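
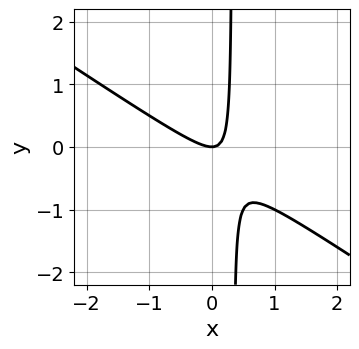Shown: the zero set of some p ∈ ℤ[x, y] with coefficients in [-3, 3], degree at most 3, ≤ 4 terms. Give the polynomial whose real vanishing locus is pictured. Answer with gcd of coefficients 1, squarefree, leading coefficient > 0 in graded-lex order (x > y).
(a) Degree: no degree-1 curve has this shape, so deg p = 2.
(b) From the visible intercepts: it crosses the y-axis at the gridline y = 0; it crosses the x-axis at the gridline x = 0.
(c) Together with the visible shape, these determine p as stated.

2*x^2 + 3*x*y - y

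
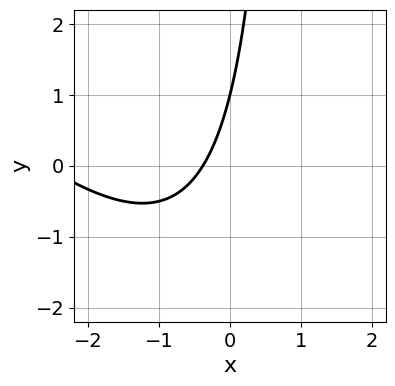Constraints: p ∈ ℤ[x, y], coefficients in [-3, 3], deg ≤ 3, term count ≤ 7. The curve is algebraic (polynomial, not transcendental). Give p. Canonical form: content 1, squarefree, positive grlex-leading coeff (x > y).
First, deg p = 2. A generic line meets the curve in up to 2 points.
Next, reading off the gridlines: it crosses the y-axis at the gridline y = 1.
Finally, matching integer coefficients to the picture gives p.

x^2 + x*y + 3*x - y + 1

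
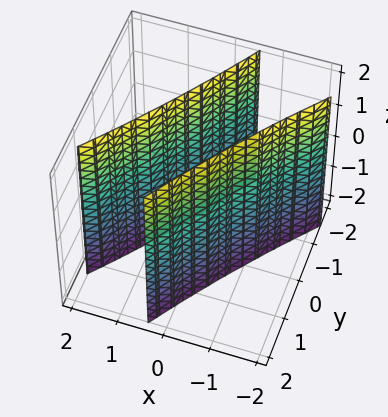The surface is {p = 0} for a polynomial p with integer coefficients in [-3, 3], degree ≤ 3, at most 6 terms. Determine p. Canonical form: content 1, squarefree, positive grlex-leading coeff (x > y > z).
2*x^2 - 3*x*y + y^2 - 2

There are 2 components. Treating them together as one polynomial.
deg p = 2. No degree-1 surface has this shape.
Checking where it meets the axes: it misses every integer gridline on the z-axis; the x-axis gridline crossings are at x ∈ {-1, 1}.
Together with the visible shape, these determine p as stated.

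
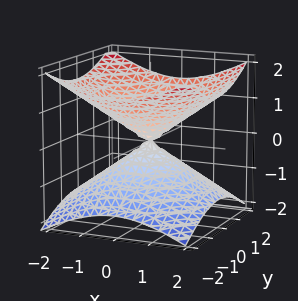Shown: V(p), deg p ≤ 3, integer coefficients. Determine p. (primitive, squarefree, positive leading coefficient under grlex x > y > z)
1. deg p = 2. Two nappes meeting at a single point; a quadric.
2. Symmetries: rotational symmetry about the z-axis ⇒ p depends on x, y only through x² + y²; it's symmetric under z → −z, forcing even powers of z.
3. Reading off the gridlines: one y-axis crossing is at y = 0; a circular section at z = 1 has radius between 1 and 2.
4. Matching integer coefficients to the picture gives p.

x^2 + y^2 - 2*z^2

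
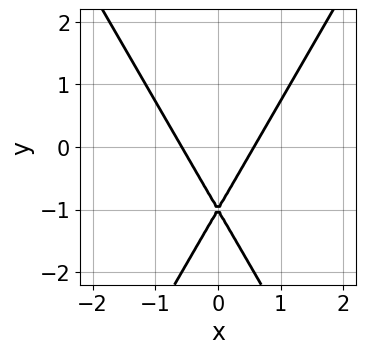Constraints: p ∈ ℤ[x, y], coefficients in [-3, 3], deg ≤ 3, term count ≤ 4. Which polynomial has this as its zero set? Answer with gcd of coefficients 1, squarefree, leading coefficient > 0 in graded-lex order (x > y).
3*x^2 - y^2 - 2*y - 1

1. Degree: the shape is more complex than any degree-1 curve, so deg p = 2.
2. Symmetries: the x ↦ −x reflection is a symmetry, so x appears only in even powers.
3. From the visible intercepts: one y-axis crossing is at y = -1.
4. Matching integer coefficients to the picture gives p.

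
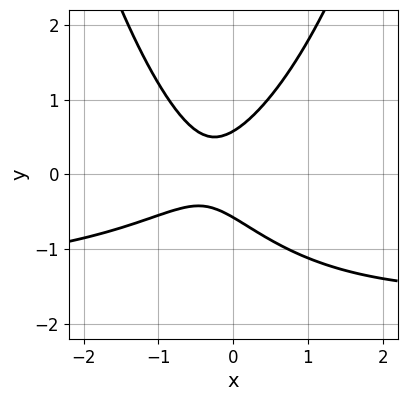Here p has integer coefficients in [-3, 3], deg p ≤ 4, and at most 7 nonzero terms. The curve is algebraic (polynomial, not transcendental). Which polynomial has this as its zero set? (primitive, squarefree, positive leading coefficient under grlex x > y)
2*x^2*y + 3*x^2 - 3*y^2 + 2*x + 1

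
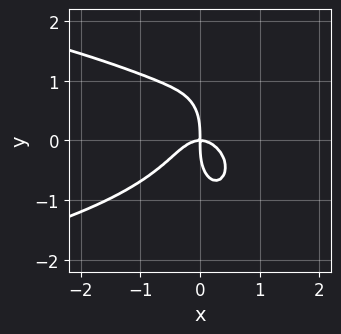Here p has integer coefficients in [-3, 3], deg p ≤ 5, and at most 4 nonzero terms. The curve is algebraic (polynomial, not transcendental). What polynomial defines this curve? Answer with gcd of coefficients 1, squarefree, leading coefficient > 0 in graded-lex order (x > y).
3*x^2*y^2 + y^4 + 3*x^3 + 2*x*y

1. The degree is 4 — a generic line meets the curve in up to 4 points.
2. Observable constraints: one x-axis crossing is at x = 0; it meets the y-axis at y = 0 (among the integer gridlines).
3. Assembling these constraints gives the stated polynomial.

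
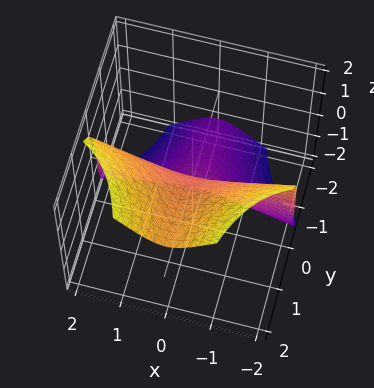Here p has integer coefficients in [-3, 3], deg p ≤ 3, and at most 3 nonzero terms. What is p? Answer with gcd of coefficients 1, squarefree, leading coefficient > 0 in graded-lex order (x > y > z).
First, degree: the shape is more complex than any degree-2 surface, so deg p = 3.
Next, observable constraints: the visible x-axis segment lies entirely on the surface; it meets the z-axis at z = 0 (among the integer gridlines); it meets the y-axis at y = 0 (among the integer gridlines).
Finally, together with the visible shape, these determine p as stated.

3*x^2*y - z^3 + y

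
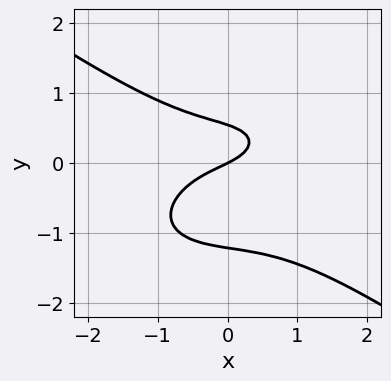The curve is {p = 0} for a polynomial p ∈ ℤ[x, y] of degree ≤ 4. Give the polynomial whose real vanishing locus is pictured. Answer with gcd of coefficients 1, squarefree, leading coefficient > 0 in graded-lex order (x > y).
First, the degree is 3 — a generic line meets the curve in up to 3 points.
Next, checking where it meets the axes: it meets the y-axis at y = 0 (among the integer gridlines); it crosses the x-axis at the gridline x = 0.
Finally, assembling these constraints gives the stated polynomial.

x^3 + 3*y^3 + 2*y^2 + x - 2*y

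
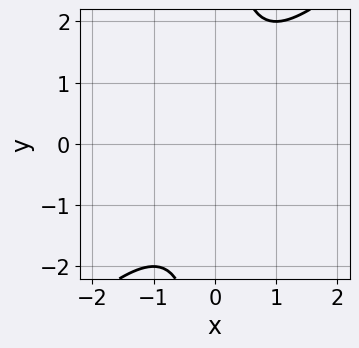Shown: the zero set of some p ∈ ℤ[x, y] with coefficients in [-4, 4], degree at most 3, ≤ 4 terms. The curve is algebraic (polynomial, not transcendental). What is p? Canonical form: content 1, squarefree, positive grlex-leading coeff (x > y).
x^2 - x*y + 1

(a) Degree: a generic line meets the curve in up to 2 points, so deg p = 2.
(b) Observable constraints: it misses every integer gridline on the x-axis; it misses every integer gridline on the y-axis.
(c) Matching integer coefficients to the picture gives p.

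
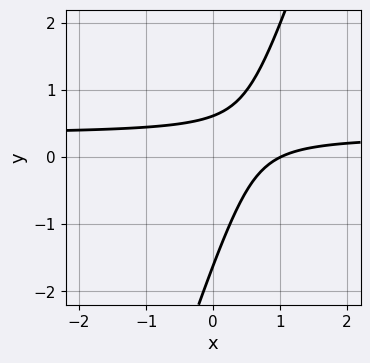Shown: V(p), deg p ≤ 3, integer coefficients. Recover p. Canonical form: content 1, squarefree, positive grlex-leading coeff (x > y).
3*x*y - y^2 - x - y + 1

(a) deg p = 2. No degree-1 curve has this shape.
(b) Checking where it meets the axes: it crosses the x-axis at the gridline x = 1.
(c) The integer polynomial consistent with all of this is the stated p.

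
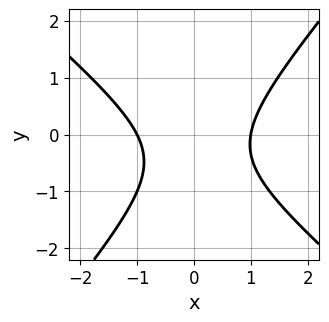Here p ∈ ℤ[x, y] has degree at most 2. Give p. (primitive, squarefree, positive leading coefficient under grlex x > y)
3*x^2 + x*y - 3*y^2 - 2*y - 3

1. The degree is 2 — a generic line meets the curve in up to 2 points.
2. Observable constraints: the curve avoids every integer y-axis point in the box; among the integer gridlines, it crosses the x-axis at x ∈ {-1, 1}.
3. The integer polynomial consistent with all of this is the stated p.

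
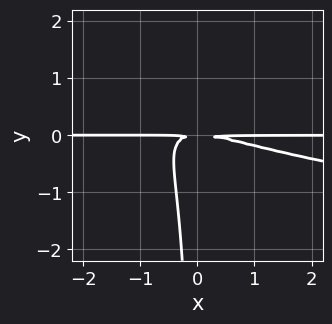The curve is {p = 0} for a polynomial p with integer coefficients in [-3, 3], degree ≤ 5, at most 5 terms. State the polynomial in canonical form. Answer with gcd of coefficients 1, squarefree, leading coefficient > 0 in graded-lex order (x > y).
1. The degree is 4 — a generic line meets the curve in up to 4 points.
2. Against the integer gridlines: the visible x-axis segment lies entirely on the curve.
3. The integer polynomial consistent with all of this is the stated p.

2*x*y^3 - x^2*y - 3*x*y^2 - 2*y^2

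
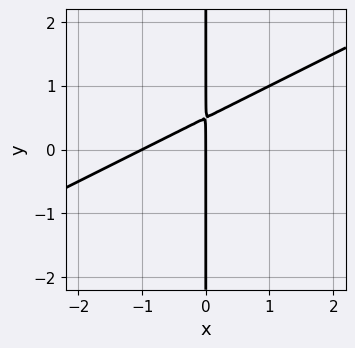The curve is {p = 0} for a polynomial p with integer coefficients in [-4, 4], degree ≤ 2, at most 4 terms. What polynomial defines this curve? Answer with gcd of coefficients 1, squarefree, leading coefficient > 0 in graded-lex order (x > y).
(a) deg p = 2.
(b) Observable constraints: the x-axis gridline crossings are at x ∈ {-1, 0}; the visible y-axis segment lies entirely on the curve.
(c) Matching integer coefficients to the picture gives p.

x^2 - 2*x*y + x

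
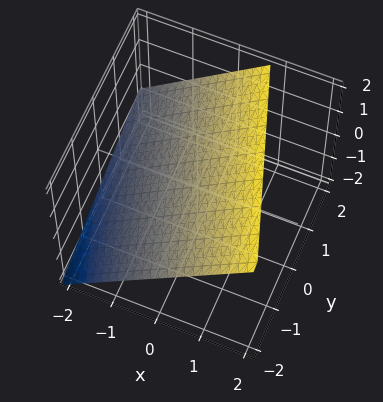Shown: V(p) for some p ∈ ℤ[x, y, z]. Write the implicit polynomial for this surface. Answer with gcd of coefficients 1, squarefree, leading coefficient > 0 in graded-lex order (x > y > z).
First, degree: the surface is flat (a plane), so deg p = 1.
Then, from the axis intercepts and sections: it crosses the y-axis at the gridline y = -2.
Finally, fitting integer coefficients to these (and the overall shape) gives p.

3*x + y - 3*z + 2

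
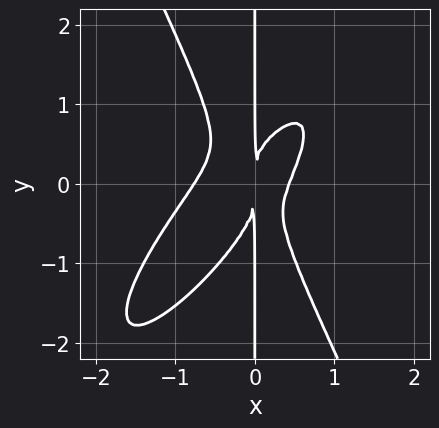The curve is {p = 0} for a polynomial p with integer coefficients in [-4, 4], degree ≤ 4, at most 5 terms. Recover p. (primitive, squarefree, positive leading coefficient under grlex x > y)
3*x^4 - 3*x^3*y + x*y^3 + x^3 - x^2

1. Degree: no degree-3 curve has this shape, so deg p = 4.
2. From the axis intercepts and sections: every point of the y-axis in the box is on the curve.
3. Fitting integer coefficients to these (and the overall shape) gives p.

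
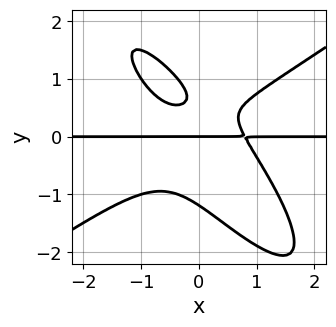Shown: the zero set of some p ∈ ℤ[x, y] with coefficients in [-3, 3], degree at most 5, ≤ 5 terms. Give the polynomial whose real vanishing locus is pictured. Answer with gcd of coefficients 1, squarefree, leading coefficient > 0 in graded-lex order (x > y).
2*x^3*y - 3*x*y^3 - 2*y^4 + 2*y^2 - y

Degree: the shape is more complex than any degree-3 curve, so deg p = 4.
Checking where it meets the axes: every point of the x-axis in the box is on the curve; it meets the y-axis at y = 0 (among the integer gridlines).
Matching integer coefficients to the picture gives p.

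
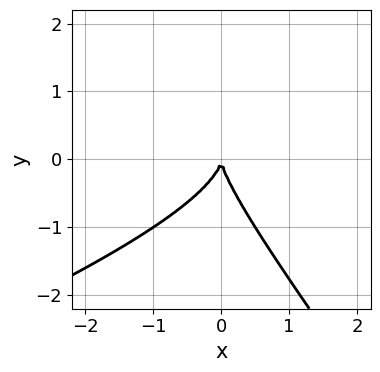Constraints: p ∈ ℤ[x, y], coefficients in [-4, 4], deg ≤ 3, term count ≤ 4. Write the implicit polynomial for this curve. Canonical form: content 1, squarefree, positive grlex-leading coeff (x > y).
x^2*y - 2*x*y^2 - 2*y^3 - 3*x^2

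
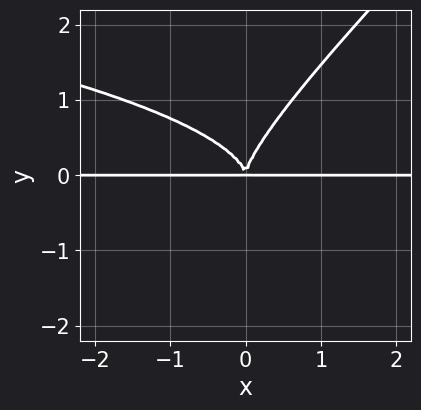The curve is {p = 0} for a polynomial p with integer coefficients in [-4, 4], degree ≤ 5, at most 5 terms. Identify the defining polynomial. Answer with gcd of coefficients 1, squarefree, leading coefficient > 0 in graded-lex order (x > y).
x*y^3 - y^4 + x^2*y

1. The degree is 4 — the shape is more complex than any degree-3 curve.
2. Observable constraints: every point of the x-axis in the box is on the curve.
3. Putting this together gives p.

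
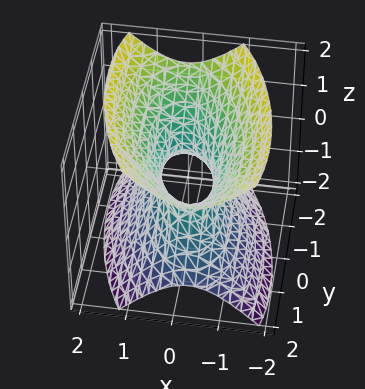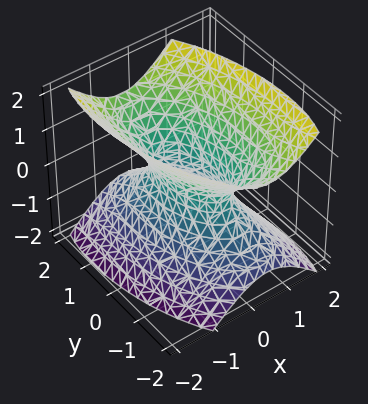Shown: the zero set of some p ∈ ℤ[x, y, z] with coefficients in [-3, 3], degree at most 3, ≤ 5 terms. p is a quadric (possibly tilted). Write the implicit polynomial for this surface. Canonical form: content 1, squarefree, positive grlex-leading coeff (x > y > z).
3*x^2 + x*y + y^2 - 2*z^2 - 1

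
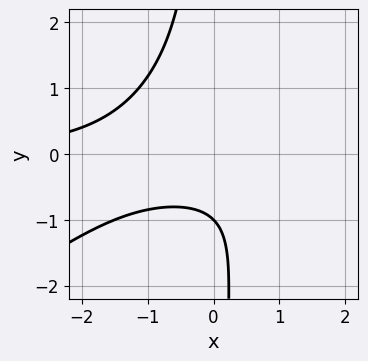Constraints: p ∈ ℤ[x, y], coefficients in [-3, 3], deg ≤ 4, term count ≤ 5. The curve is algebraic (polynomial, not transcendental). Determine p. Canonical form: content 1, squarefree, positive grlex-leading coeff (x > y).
2*x^2*y - 3*x*y^2 - 3*y - 3

First, degree: a generic line meets the curve in up to 3 points, so deg p = 3.
Then, from the visible intercepts: the curve avoids every integer x-axis point in the box; it meets the y-axis at y = -1 (among the integer gridlines).
Finally, the integer polynomial consistent with all of this is the stated p.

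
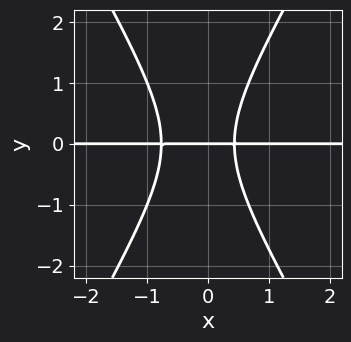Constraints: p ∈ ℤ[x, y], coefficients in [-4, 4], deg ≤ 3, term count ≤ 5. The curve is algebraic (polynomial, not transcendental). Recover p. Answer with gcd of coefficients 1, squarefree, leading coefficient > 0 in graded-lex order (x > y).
3*x^2*y - y^3 + x*y - y

Degree: the shape is more complex than any degree-2 curve, so deg p = 3.
From the axis intercepts and sections: the visible x-axis segment lies entirely on the curve; one y-axis crossing is at y = 0.
Together with the visible shape, these determine p as stated.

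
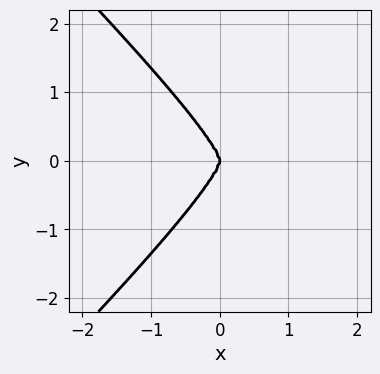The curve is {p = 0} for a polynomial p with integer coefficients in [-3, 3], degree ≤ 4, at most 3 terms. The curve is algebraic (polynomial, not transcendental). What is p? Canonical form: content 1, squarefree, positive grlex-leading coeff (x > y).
2*x^2*y^2 - 2*y^4 - 3*x^3

First, degree: the shape is more complex than any degree-3 curve, so deg p = 4.
Next, symmetries: it's symmetric under y → −y, forcing even powers of y.
Next, checking where it meets the axes: it crosses the y-axis at the gridline y = 0; it crosses the x-axis at the gridline x = 0.
Finally, the integer polynomial consistent with all of this is the stated p.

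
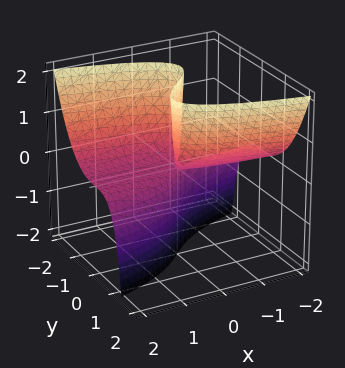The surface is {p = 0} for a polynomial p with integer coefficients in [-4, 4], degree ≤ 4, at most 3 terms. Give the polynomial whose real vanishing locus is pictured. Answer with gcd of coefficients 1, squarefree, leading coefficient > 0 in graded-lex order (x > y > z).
y^3 + x*z - y*z

The degree is 3 — a generic line meets the surface in up to 3 points.
Observable constraints: it crosses the y-axis at the gridline y = 0; the visible z-axis segment lies entirely on the surface.
Putting this together gives p. Check: (1, 0, 0) on the x-axis lies on the surface, and p(1, 0, 0) = 0. ✓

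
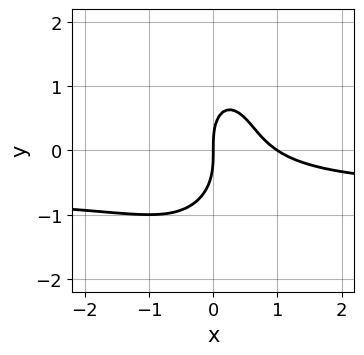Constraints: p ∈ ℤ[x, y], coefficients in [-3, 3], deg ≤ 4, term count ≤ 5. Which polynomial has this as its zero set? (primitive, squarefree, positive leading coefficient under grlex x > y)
1. Degree: the shape is more complex than any degree-2 curve, so deg p = 3.
2. From the visible intercepts: the x-axis gridline crossings are at x ∈ {0, 1}; one y-axis crossing is at y = 0.
3. Assembling these constraints gives the stated polynomial.

3*x^2*y + y^3 + 2*x^2 - 2*x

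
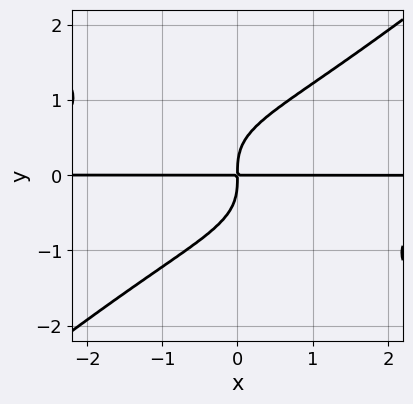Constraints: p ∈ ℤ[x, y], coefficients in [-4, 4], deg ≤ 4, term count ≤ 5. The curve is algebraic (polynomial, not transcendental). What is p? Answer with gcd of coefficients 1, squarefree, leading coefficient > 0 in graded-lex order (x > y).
Degree: a generic line meets the curve in up to 4 points, so deg p = 4.
From the visible intercepts: every point of the x-axis in the box is on the curve.
Together with the visible shape, these determine p as stated.

2*x^2*y^2 - 3*y^4 + 3*x*y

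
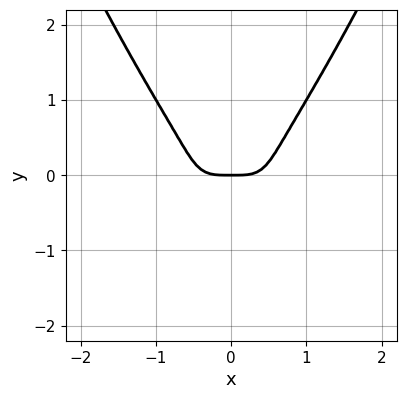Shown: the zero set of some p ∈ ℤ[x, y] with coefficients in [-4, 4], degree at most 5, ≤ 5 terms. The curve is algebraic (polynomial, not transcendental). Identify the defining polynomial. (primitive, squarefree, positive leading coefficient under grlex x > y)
First, deg p = 4.
Then, symmetries: it's symmetric under x → −x, forcing even powers of x.
Next, from the visible intercepts: one x-axis crossing is at x = 0; it meets the y-axis at y = 0 (among the integer gridlines).
Finally, solving for integer coefficients yields p as stated.

3*x^4 - 2*y^3 - y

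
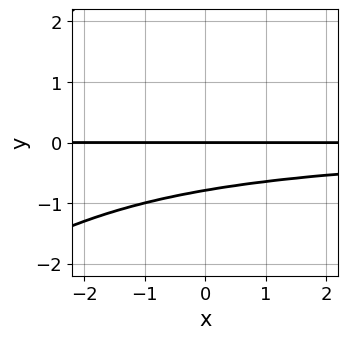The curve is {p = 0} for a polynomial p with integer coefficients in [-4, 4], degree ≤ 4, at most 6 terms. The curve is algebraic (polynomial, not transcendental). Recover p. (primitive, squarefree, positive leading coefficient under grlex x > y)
x*y^2 - y^3 + 3*y^2 + 3*y

First, degree: no degree-2 curve has this shape, so deg p = 3.
Then, from the visible intercepts: the visible x-axis segment lies entirely on the curve; it crosses the y-axis at the gridline y = 0.
Finally, the integer polynomial consistent with all of this is the stated p.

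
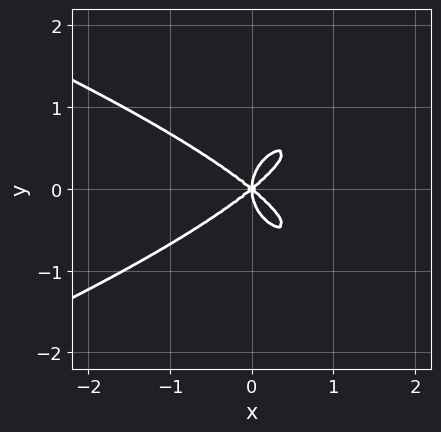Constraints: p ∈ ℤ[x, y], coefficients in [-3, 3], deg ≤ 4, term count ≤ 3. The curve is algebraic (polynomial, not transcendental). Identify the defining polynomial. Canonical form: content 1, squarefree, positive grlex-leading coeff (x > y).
3*y^4 + 2*x^3 - 3*x*y^2

First, the degree is 4 — no degree-3 curve has this shape.
Next, symmetries: the y ↦ −y reflection is a symmetry, so y appears only in even powers.
Next, reading off the gridlines: one x-axis crossing is at x = 0; it crosses the y-axis at the gridline y = 0.
Finally, assembling these constraints gives the stated polynomial.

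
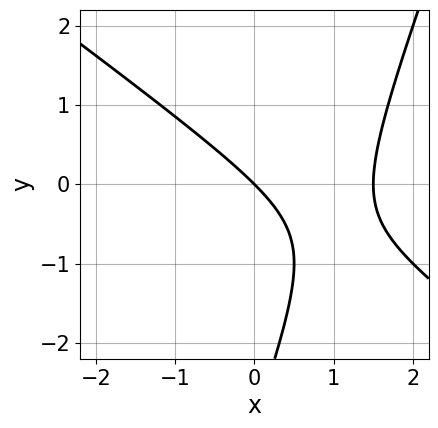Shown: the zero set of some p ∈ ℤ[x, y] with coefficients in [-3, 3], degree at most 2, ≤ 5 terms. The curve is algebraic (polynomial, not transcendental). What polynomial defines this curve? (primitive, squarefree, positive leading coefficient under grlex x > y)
(a) Degree: a generic line meets the curve in up to 2 points, so deg p = 2.
(b) From the axis intercepts and sections: it meets the x-axis at x = 0 (among the integer gridlines); one y-axis crossing is at y = 0.
(c) Matching integer coefficients to the picture gives p.

2*x^2 + 2*x*y - y^2 - 3*x - 3*y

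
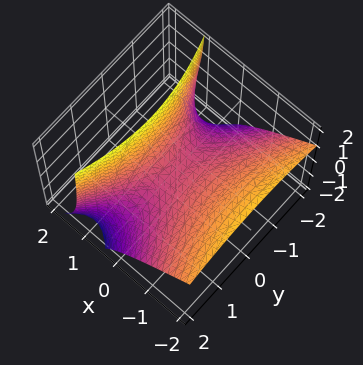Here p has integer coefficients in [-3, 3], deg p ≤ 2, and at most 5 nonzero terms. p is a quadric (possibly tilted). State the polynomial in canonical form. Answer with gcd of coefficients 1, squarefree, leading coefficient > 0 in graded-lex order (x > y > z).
First, the degree is 2 — a generic line meets the surface in up to 2 points.
Then, checking where it meets the axes: it crosses the z-axis at the gridline z = 0; one y-axis crossing is at y = 0.
Finally, together with the visible shape, these determine p as stated.

3*x^2 + 3*x*z - y^2 - 3*z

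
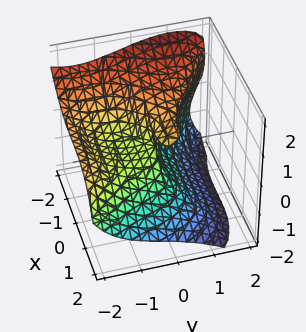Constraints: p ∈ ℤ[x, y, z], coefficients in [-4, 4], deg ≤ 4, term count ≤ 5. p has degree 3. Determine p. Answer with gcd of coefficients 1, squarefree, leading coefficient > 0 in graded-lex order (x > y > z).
x^3 + y^3 + 2*z^3 + y^2 - 3*y*z

1. deg p = 3. A generic line meets the surface in up to 3 points.
2. From the axis intercepts and sections: one z-axis crossing is at z = 0; among the integer gridlines, it crosses the y-axis at y ∈ {-1, 0}; it crosses the x-axis at the gridline x = 0.
3. Fitting integer coefficients to these (and the overall shape) gives p.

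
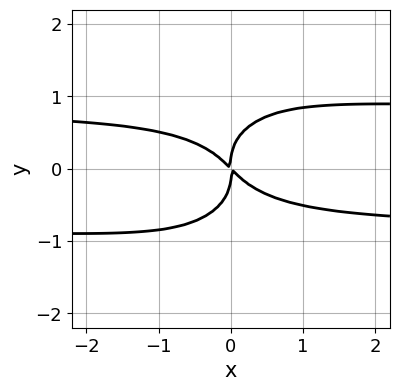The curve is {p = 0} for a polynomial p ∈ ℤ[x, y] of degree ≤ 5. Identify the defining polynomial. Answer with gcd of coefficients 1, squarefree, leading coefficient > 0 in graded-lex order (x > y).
3*x^2*y^2 + 3*y^4 - 2*x^2 - 2*x*y

First, the degree is 4 — the shape is more complex than any degree-3 curve.
Next, checking where it meets the axes: it meets the x-axis at x = 0 (among the integer gridlines); it crosses the y-axis at the gridline y = 0.
Finally, these observations pin down the coefficients.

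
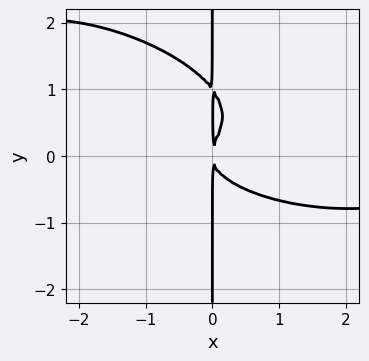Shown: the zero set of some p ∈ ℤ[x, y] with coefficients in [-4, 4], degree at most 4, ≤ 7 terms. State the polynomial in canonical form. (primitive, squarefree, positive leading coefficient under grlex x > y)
(a) Degree: no degree-3 curve has this shape, so deg p = 4.
(b) Observable constraints: the visible y-axis segment lies entirely on the curve.
(c) Putting this together gives p.

x^3*y + 2*x^2*y^2 + 3*x*y^3 - 3*x*y^2 + 2*x^2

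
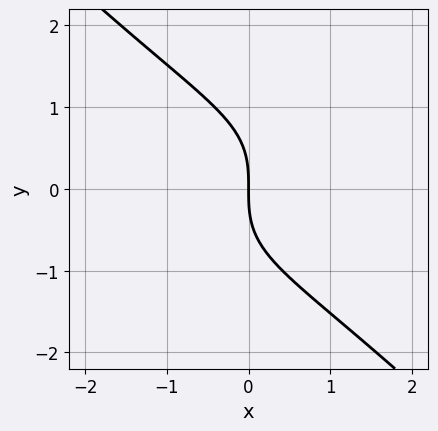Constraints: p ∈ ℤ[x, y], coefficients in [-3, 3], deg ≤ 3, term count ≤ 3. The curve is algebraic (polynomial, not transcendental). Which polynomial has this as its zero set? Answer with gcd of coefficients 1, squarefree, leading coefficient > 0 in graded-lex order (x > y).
x^2*y - y^3 - 2*x

First, deg p = 3. The shape is more complex than any degree-2 curve.
Next, observable constraints: it crosses the y-axis at the gridline y = 0; one x-axis crossing is at x = 0.
Finally, fitting integer coefficients to these (and the overall shape) gives p.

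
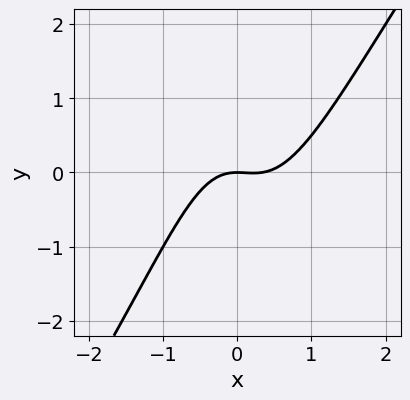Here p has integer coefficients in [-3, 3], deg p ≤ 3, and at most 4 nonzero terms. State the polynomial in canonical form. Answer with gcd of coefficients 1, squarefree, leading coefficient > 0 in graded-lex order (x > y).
3*x^3 - 2*x^2*y - x^2 - 2*y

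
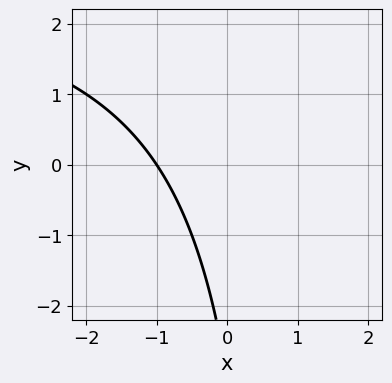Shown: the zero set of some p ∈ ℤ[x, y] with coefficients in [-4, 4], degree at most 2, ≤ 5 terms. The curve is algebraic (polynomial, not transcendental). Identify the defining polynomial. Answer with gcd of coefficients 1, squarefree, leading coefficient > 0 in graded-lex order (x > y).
x*y - 3*x - y - 3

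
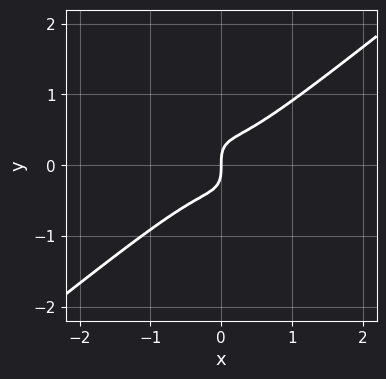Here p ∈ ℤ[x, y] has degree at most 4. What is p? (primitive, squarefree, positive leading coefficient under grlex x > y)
3*x^3 - 3*x*y^2 - 2*y^3 + x

Degree: a generic line meets the curve in up to 3 points, so deg p = 3.
From the axis intercepts and sections: it meets the y-axis at y = 0 (among the integer gridlines); it crosses the x-axis at the gridline x = 0.
Putting this together gives p.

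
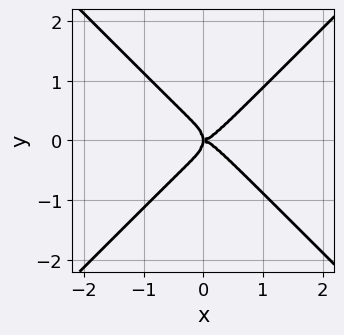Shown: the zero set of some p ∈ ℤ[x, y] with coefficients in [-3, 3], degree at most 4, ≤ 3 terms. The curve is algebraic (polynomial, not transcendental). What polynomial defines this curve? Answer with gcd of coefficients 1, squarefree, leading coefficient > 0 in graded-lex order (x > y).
2*x^4 - 2*y^4 - x*y^2

First, the degree is 4 — the shape is more complex than any degree-3 curve.
Next, symmetries: the y ↦ −y reflection is a symmetry, so y appears only in even powers.
Next, checking where it meets the axes: it crosses the y-axis at the gridline y = 0; it meets the x-axis at x = 0 (among the integer gridlines).
Finally, assembling these constraints gives the stated polynomial.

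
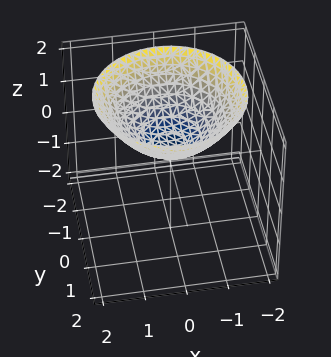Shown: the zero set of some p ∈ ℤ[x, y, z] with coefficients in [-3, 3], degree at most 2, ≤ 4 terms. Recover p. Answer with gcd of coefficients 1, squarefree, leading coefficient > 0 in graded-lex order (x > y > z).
1. deg p = 2. No degree-1 surface has this shape.
2. Symmetries: every cross-section ⟂ z is a circle, so x, y appear only via x² + y².
3. From the visible intercepts: a circular section at z = 1 has radius exactly 1; no x-intercept at any integer in the box; no y-intercept at any integer in the box.
4. Putting this together gives p.

x^2 + y^2 - 2*z + 1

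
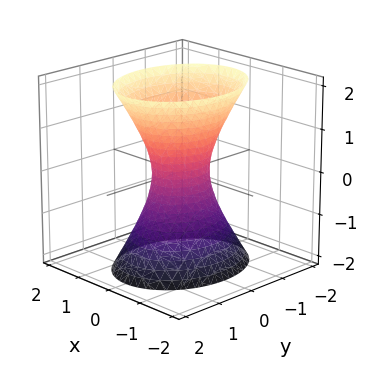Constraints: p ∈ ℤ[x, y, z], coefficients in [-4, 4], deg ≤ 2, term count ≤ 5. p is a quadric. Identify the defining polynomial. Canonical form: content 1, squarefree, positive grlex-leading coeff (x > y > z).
(a) deg p = 2. An hourglass — one-sheet hyperboloid; a quadric.
(b) Symmetries: it's symmetric under z → −z, forcing even powers of z; it's symmetric under x → −x, forcing even powers of x; the y ↦ −y reflection is a symmetry, so y appears only in even powers.
(c) Observable constraints: the surface avoids every integer z-axis point in the box.
(d) The integer polynomial consistent with all of this is the stated p.

3*x^2 + 2*y^2 - z^2 - 1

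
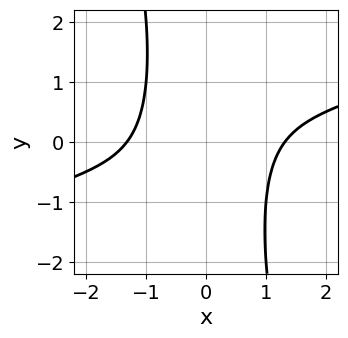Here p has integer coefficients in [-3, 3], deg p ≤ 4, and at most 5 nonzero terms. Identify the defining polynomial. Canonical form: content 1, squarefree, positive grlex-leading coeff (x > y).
First, the degree is 4 — the shape is more complex than any degree-3 curve.
Next, reading off the gridlines: the curve avoids every integer y-axis point in the box.
Finally, matching integer coefficients to the picture gives p.

x^4 - 3*x^3*y - x^2*y^2 - 3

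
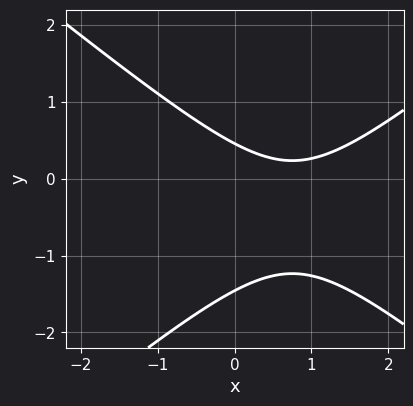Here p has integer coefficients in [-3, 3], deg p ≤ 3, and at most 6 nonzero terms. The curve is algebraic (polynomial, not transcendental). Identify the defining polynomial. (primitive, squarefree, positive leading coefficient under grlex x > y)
2*x^2 - 3*y^2 - 3*x - 3*y + 2

(a) The degree is 2 — the shape is more complex than any degree-1 curve.
(b) From the visible intercepts: no x-intercept at any integer in the box.
(c) Matching integer coefficients to the picture gives p.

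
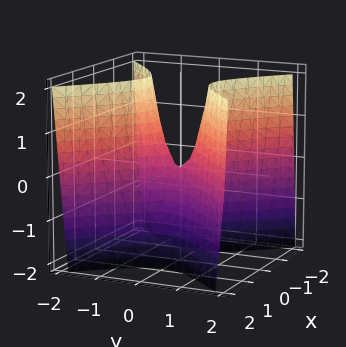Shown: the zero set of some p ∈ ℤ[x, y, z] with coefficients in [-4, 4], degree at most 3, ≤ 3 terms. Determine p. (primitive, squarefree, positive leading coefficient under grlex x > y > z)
3*x^2 - 3*y^2 + z

(a) Degree: a hyperbolic paraboloid; a quadric, so deg p = 2.
(b) Symmetries: mirror symmetry x ↦ −x ⇒ only even powers of x; the y ↦ −y reflection is a symmetry, so y appears only in even powers.
(c) Checking where it meets the axes: one z-axis crossing is at z = 0; one x-axis crossing is at x = 0.
(d) The integer polynomial consistent with all of this is the stated p.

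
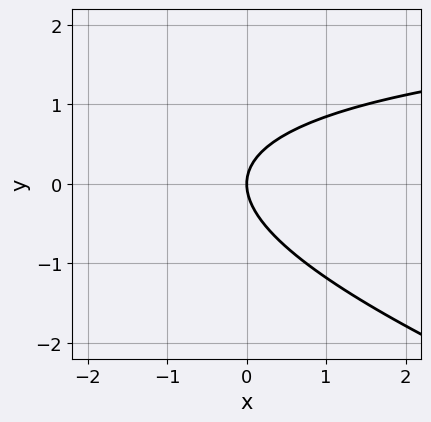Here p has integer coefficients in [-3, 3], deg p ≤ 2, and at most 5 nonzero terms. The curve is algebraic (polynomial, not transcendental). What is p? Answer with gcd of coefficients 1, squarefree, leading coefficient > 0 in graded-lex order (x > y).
x*y + 3*y^2 - 3*x

(a) deg p = 2. A generic line meets the curve in up to 2 points.
(b) From the axis intercepts and sections: it meets the x-axis at x = 0 (among the integer gridlines); one y-axis crossing is at y = 0.
(c) These observations pin down the coefficients.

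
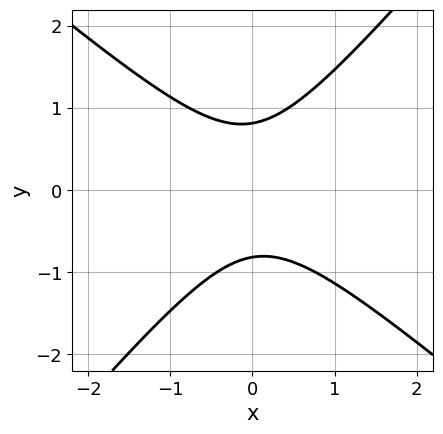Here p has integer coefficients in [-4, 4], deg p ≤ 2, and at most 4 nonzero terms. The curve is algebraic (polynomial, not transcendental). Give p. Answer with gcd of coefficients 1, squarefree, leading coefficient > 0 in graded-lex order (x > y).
3*x^2 + x*y - 3*y^2 + 2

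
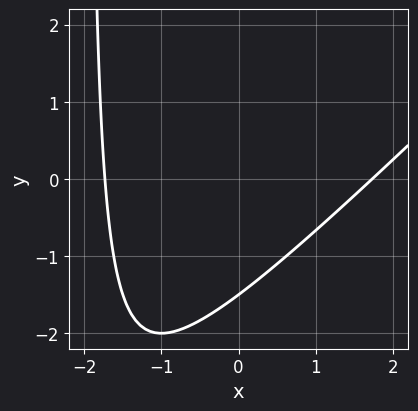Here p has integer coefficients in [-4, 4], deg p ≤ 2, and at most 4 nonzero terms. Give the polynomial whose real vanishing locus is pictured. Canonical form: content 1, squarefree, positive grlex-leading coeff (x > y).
The degree is 2 — a generic line meets the curve in up to 2 points.
Solving for integer coefficients yields p as stated.

x^2 - x*y - 2*y - 3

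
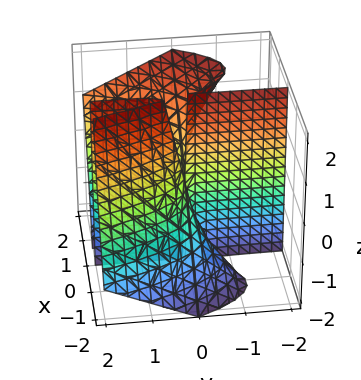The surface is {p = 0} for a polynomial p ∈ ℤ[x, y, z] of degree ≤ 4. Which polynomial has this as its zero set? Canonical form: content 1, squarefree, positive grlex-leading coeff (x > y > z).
deg p = 3.
Against the integer gridlines: it meets the x-axis at x = 0 (among the integer gridlines); the visible z-axis segment lies entirely on the surface; every point of the y-axis in the box is on the surface.
These observations pin down the coefficients.

x^3 - x^2*z - x*y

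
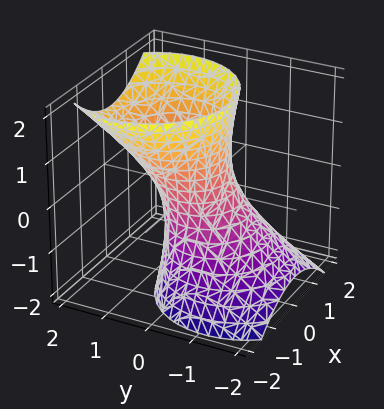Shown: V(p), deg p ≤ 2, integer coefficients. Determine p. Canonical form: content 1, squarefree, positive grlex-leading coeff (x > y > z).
The degree is 2 — no degree-1 surface has this shape.
Against the integer gridlines: the surface avoids every integer z-axis point in the box.
Fitting integer coefficients to these (and the overall shape) gives p.

3*x^2 + 3*y^2 - 3*y*z - z^2 - 2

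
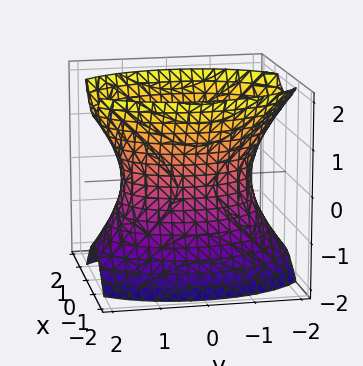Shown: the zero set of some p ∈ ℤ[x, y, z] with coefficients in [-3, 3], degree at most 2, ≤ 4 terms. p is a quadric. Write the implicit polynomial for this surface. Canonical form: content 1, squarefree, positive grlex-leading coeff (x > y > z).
2*x^2 + y^2 - z^2 - 2

(a) deg p = 2. An hourglass — one-sheet hyperboloid; a quadric.
(b) Symmetries: the x ↦ −x reflection is a symmetry, so x appears only in even powers; it's symmetric under y → −y, forcing even powers of y; mirror symmetry z ↦ −z ⇒ only even powers of z.
(c) Against the integer gridlines: it misses every integer gridline on the z-axis; the x-axis gridline crossings are at x ∈ {-1, 1}.
(d) These observations pin down the coefficients.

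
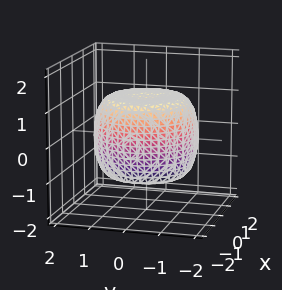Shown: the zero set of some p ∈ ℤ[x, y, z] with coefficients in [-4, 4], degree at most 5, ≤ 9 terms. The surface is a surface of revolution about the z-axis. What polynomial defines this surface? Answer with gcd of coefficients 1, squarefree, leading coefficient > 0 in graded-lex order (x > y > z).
First, the degree is 4 — a generic line meets the surface in up to 4 points.
Then, symmetries: rotational symmetry about the z-axis ⇒ p depends on x, y only through x² + y².
Then, from the axis intercepts and sections: a circular section at z = 0 has radius between 1 and 2; the z-axis gridline crossings are at z ∈ {-1, 1}.
Finally, together with the visible shape, these determine p as stated.

2*x^4 + 4*x^2*y^2 + 2*y^4 - 3*x^2 - 3*y^2 + 3*z^2 - 3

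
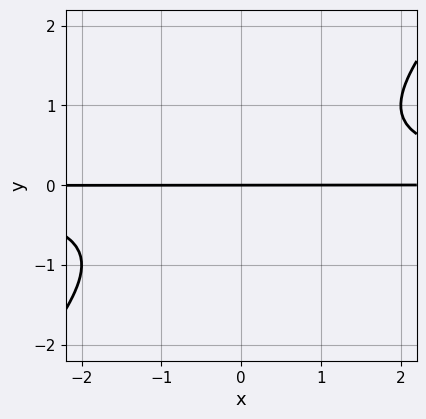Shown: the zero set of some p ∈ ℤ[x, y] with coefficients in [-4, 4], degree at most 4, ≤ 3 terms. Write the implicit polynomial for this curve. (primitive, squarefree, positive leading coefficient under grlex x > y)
First, degree: the shape is more complex than any degree-2 curve, so deg p = 3.
Next, checking where it meets the axes: it crosses the y-axis at the gridline y = 0; the visible x-axis segment lies entirely on the curve.
Finally, matching integer coefficients to the picture gives p.

x*y^2 - y^3 - y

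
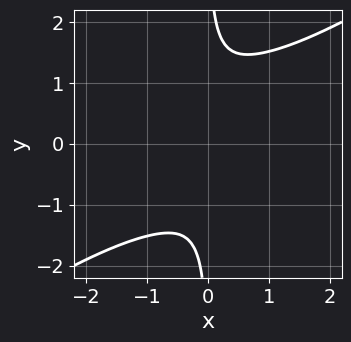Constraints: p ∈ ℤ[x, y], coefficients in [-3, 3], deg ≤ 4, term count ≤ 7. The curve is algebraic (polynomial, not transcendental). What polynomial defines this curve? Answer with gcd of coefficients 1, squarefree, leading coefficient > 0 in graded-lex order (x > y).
x^4 - x^3*y - x*y^3 + 3*x^2 + 1

1. Degree: no degree-3 curve has this shape, so deg p = 4.
2. Observable constraints: the curve avoids every integer x-axis point in the box; no y-intercept at any integer in the box.
3. Assembling these constraints gives the stated polynomial.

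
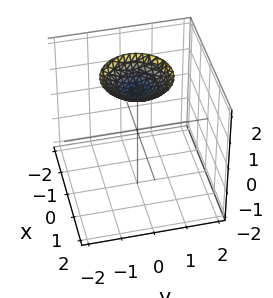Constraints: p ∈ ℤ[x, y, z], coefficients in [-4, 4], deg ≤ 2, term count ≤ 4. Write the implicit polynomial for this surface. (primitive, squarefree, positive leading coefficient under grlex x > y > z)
First, deg p = 2.
Then, symmetry: the z-axis is an axis of rotation, so x and y enter only as x² + y².
Then, against the integer gridlines: the surface avoids every integer x-axis point in the box; a circular section at z = 2 has radius exactly 1.
Finally, matching integer coefficients to the picture gives p.

x^2 + y^2 - 2*z + 3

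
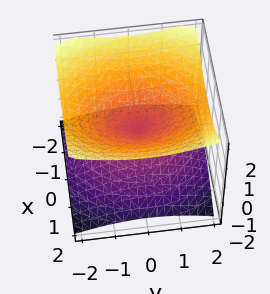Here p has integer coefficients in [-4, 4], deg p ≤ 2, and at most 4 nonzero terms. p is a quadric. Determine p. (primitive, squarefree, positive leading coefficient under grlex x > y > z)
2*x^2 + y^2 - 3*z^2

1. deg p = 2. A double cone through the origin; a quadric.
2. Symmetries: it's symmetric under z → −z, forcing even powers of z; it's symmetric under x → −x, forcing even powers of x; the y ↦ −y reflection is a symmetry, so y appears only in even powers.
3. Against the integer gridlines: it meets the z-axis at z = 0 (among the integer gridlines); it meets the y-axis at y = 0 (among the integer gridlines).
4. Fitting integer coefficients to these (and the overall shape) gives p.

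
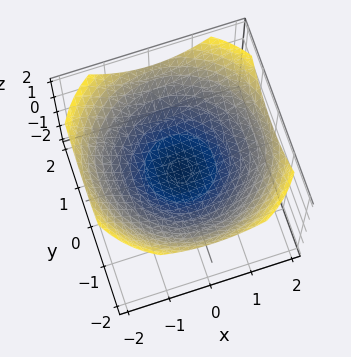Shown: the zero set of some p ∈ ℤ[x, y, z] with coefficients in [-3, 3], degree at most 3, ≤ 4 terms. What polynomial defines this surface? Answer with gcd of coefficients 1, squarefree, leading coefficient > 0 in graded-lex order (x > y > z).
deg p = 2.
Symmetry: the surface is invariant under rotation about z: p = q(x² + y², z).
From the axis intercepts and sections: a circular section at z = 1 has radius between 1 and 2; it crosses the x-axis at the gridline x = 0.
Together with the visible shape, these determine p as stated.

x^2 + y^2 - 3*z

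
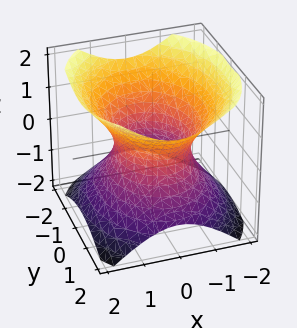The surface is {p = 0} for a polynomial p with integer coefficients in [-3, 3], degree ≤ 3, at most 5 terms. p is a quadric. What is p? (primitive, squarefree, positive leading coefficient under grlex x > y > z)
1. deg p = 2. An hourglass — one-sheet hyperboloid; a quadric.
2. Symmetries: mirror symmetry x ↦ −x ⇒ only even powers of x; it's symmetric under z → −z, forcing even powers of z; it's symmetric under y → −y, forcing even powers of y.
3. Against the integer gridlines: the x-axis gridline crossings are at x ∈ {-1, 1}; it misses every integer gridline on the z-axis.
4. The integer polynomial consistent with all of this is the stated p.

3*x^2 + 2*y^2 - 3*z^2 - 3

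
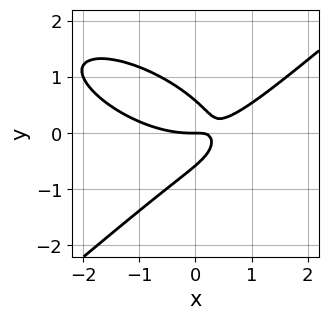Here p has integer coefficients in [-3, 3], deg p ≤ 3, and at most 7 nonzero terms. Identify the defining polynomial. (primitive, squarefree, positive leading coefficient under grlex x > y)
x^3 + x^2*y - 3*y^3 - 3*x*y + y

The degree is 3 — a generic line meets the curve in up to 3 points.
Checking where it meets the axes: it meets the y-axis at y = 0 (among the integer gridlines); it crosses the x-axis at the gridline x = 0.
Solving for integer coefficients yields p as stated.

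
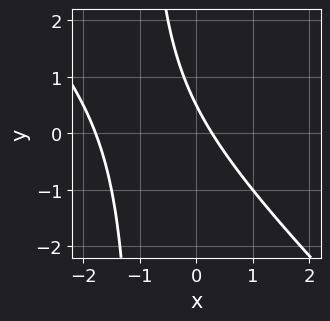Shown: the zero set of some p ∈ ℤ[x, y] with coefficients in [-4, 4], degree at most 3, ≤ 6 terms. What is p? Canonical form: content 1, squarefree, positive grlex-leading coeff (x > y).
2*x^2 + 2*x*y + 3*x + 2*y - 1

1. The degree is 2 — the shape is more complex than any degree-1 curve.
2. Solving for integer coefficients yields p as stated.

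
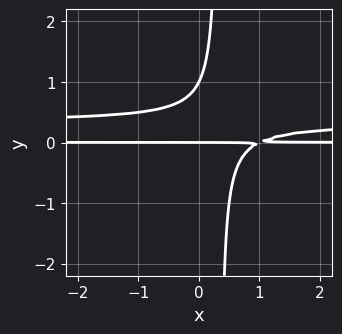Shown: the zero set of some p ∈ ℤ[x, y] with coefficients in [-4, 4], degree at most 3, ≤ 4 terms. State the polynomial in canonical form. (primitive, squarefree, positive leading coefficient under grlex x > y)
1. The degree is 3 — a generic line meets the curve in up to 3 points.
2. Checking where it meets the axes: the visible x-axis segment lies entirely on the curve; the y-axis gridline crossings are at y ∈ {0, 1}.
3. The integer polynomial consistent with all of this is the stated p.

3*x*y^2 - x*y - y^2 + y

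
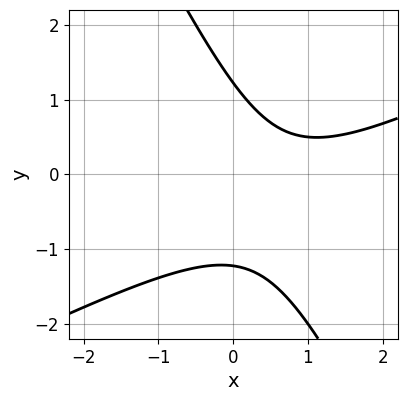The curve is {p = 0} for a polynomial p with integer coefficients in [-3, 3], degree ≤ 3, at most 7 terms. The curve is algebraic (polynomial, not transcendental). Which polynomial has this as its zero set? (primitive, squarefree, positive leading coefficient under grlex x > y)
2*x^2 - 3*x*y - 2*y^2 - 3*x + 3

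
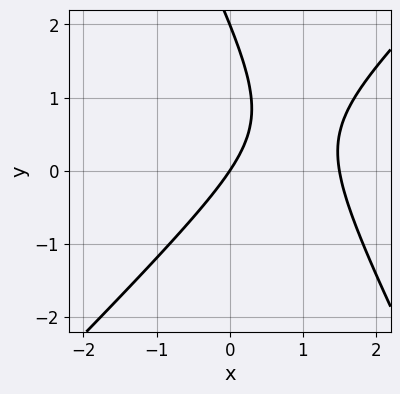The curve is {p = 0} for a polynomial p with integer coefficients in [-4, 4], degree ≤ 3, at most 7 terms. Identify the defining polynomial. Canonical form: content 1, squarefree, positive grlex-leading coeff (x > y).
2*x^2 - x*y - y^2 - 3*x + 2*y

Degree: the shape is more complex than any degree-1 curve, so deg p = 2.
Against the integer gridlines: one x-axis crossing is at x = 0; among the integer gridlines, it crosses the y-axis at y ∈ {0, 2}.
The integer polynomial consistent with all of this is the stated p.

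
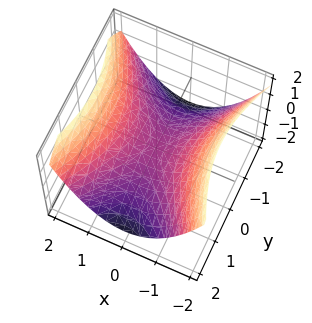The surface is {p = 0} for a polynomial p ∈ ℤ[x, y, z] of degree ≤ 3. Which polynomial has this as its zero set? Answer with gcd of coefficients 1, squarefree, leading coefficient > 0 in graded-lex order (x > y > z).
2*x^2 - y^2 - 3*z

First, deg p = 2.
Then, symmetries: it's symmetric under y → −y, forcing even powers of y; it's symmetric under x → −x, forcing even powers of x.
Next, reading off the gridlines: it crosses the x-axis at the gridline x = 0; one z-axis crossing is at z = 0; it meets the y-axis at y = 0 (among the integer gridlines).
Finally, fitting integer coefficients to these (and the overall shape) gives p.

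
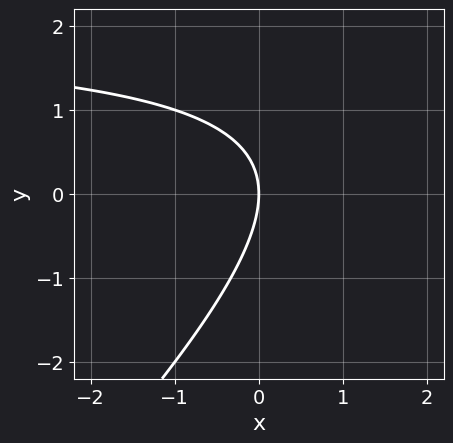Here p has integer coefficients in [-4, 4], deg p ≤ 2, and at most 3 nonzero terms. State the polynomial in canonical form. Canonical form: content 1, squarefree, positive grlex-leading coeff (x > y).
x*y - y^2 - 2*x

1. The degree is 2 — no degree-1 curve has this shape.
2. Reading off the gridlines: one y-axis crossing is at y = 0; it meets the x-axis at x = 0 (among the integer gridlines).
3. Putting this together gives p.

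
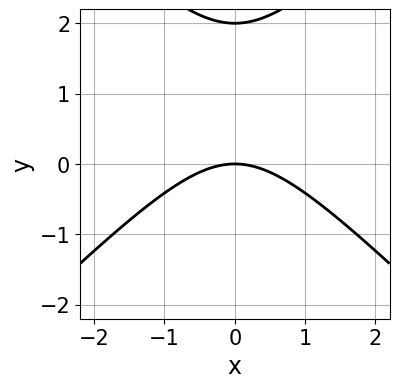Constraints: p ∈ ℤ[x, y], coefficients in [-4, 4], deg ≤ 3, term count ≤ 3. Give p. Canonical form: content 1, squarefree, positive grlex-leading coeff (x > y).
x^2 - y^2 + 2*y

First, the degree is 2 — the shape is more complex than any degree-1 curve.
Next, symmetries: the x ↦ −x reflection is a symmetry, so x appears only in even powers.
Next, against the integer gridlines: the y-axis gridline crossings are at y ∈ {0, 2}; one x-axis crossing is at x = 0.
Finally, solving for integer coefficients yields p as stated.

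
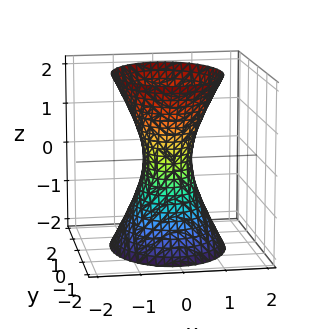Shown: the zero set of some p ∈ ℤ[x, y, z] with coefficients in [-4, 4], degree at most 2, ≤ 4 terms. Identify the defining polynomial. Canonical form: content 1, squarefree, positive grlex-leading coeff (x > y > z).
(a) The degree is 2 — one connected sheet with a waist; a quadric.
(b) Symmetries: it's symmetric under z → −z, forcing even powers of z; it's symmetric under y → −y, forcing even powers of y; the x ↦ −x reflection is a symmetry, so x appears only in even powers.
(c) Reading off the gridlines: it misses every integer gridline on the z-axis.
(d) Assembling these constraints gives the stated polynomial.

3*x^2 + 2*y^2 - z^2 - 1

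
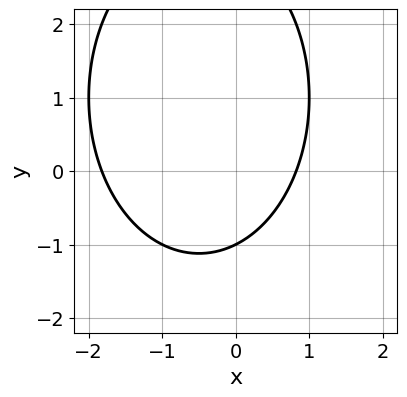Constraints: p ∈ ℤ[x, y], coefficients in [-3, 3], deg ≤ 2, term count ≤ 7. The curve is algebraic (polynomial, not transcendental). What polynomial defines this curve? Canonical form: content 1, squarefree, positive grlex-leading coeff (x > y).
2*x^2 + y^2 + 2*x - 2*y - 3

1. deg p = 2. No degree-1 curve has this shape.
2. Checking where it meets the axes: it meets the y-axis at y = -1 (among the integer gridlines).
3. Matching integer coefficients to the picture gives p.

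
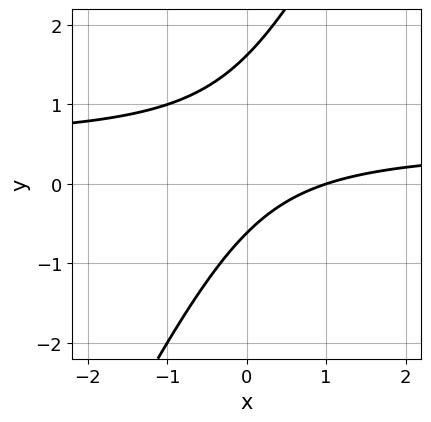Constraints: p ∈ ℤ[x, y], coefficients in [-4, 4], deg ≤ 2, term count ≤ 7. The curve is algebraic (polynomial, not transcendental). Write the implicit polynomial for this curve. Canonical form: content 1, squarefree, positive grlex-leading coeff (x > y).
2*x*y - y^2 - x + y + 1

First, degree: no degree-1 curve has this shape, so deg p = 2.
Next, against the integer gridlines: one x-axis crossing is at x = 1.
Finally, putting this together gives p.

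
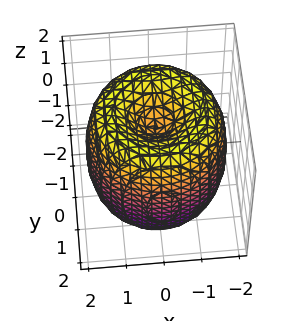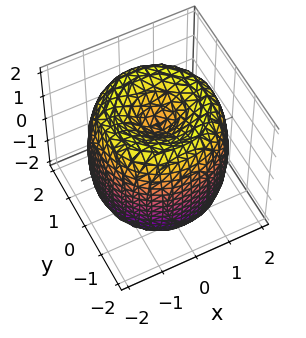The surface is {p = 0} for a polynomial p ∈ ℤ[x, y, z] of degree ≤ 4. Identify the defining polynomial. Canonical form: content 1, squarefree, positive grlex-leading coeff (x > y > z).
(a) Degree: no degree-3 surface has this shape, so deg p = 4.
(b) Symmetries: rotational symmetry about the z-axis ⇒ p depends on x, y only through x² + y².
(c) From the visible intercepts: a circular section at z = -1 has radius between 1 and 2; among the integer gridlines, it crosses the z-axis at z ∈ {-1, 1}.
(d) These observations pin down the coefficients.

x^4 + 2*x^2*y^2 + y^4 - 3*x^2 - 3*y^2 + z^2 - 1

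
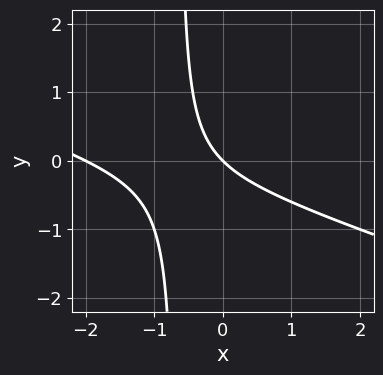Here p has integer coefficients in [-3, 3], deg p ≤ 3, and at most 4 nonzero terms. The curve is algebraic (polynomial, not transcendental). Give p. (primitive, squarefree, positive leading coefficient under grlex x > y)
x^2 + 3*x*y + 2*x + 2*y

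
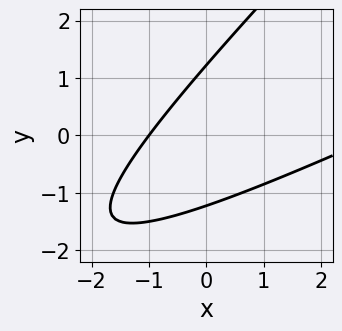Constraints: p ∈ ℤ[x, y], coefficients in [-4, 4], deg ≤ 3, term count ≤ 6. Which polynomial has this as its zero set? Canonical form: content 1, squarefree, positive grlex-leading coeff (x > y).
1. The degree is 2 — a generic line meets the curve in up to 2 points.
2. Against the integer gridlines: one x-axis crossing is at x = -1.
3. Assembling these constraints gives the stated polynomial.

x^2 - 3*x*y + 2*y^2 - 2*x - 3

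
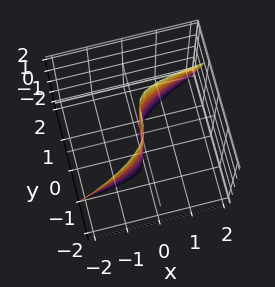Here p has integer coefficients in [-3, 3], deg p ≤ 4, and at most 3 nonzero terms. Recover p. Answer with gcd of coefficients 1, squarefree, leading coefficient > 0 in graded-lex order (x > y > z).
x*y*z + 2*y^3 - 3*x

(a) deg p = 3. A generic line meets the surface in up to 3 points.
(b) Reading off the gridlines: every point of the z-axis in the box is on the surface; it crosses the x-axis at the gridline x = 0; it meets the y-axis at y = 0 (among the integer gridlines).
(c) Together with the visible shape, these determine p as stated.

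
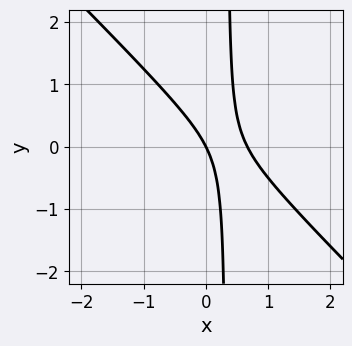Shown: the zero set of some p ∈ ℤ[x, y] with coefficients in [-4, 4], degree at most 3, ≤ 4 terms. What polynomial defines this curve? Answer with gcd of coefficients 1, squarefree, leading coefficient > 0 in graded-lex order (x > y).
3*x^2 + 3*x*y - 2*x - y

(a) deg p = 2. No degree-1 curve has this shape.
(b) From the axis intercepts and sections: it crosses the y-axis at the gridline y = 0; one x-axis crossing is at x = 0.
(c) Matching integer coefficients to the picture gives p.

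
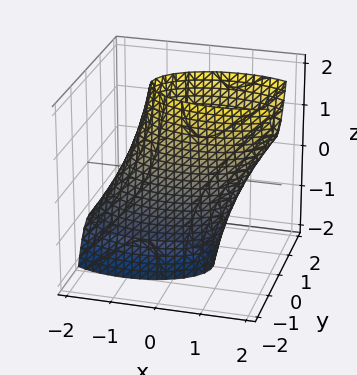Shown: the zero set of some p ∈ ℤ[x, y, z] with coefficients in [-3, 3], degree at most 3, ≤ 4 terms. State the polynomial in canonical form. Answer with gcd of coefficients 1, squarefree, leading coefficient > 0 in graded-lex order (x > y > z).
x^2 - x*z + 3*y^2 - 2

First, deg p = 2.
Then, from the axis intercepts and sections: the surface avoids every integer z-axis point in the box.
Finally, assembling these constraints gives the stated polynomial.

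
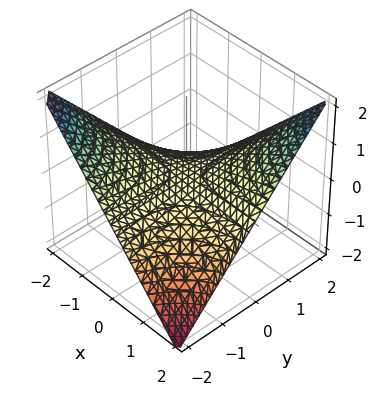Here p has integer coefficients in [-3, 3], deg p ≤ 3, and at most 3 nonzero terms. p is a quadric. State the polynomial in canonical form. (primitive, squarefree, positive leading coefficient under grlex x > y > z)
1. Degree: a hyperbolic paraboloid; a quadric, so deg p = 2.
2. Checking where it meets the axes: every point of the x-axis in the box is on the surface; the visible y-axis segment lies entirely on the surface; it crosses the z-axis at the gridline z = 0.
3. Putting this together gives p.

x*y - 2*z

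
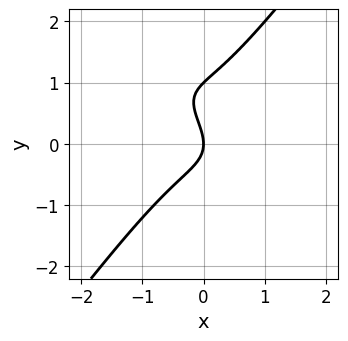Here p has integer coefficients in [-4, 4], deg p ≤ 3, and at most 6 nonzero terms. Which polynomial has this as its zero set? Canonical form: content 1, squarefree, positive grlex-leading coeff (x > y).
First, deg p = 3.
Then, observable constraints: one x-axis crossing is at x = 0; among the integer gridlines, it crosses the y-axis at y ∈ {0, 1}.
Finally, matching integer coefficients to the picture gives p.

x^3 + x^2*y - y^3 + y^2 + x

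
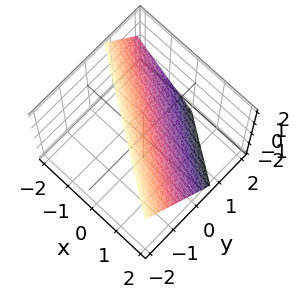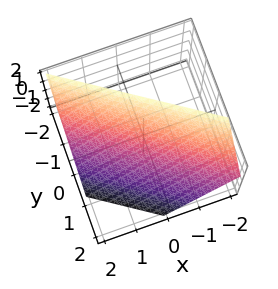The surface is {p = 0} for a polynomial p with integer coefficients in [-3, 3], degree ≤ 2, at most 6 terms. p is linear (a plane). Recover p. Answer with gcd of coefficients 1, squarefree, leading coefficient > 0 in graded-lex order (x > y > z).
2*x + 3*y + 2*z - 2

1. deg p = 1. The surface is flat (a plane).
2. From the axis intercepts and sections: one x-axis crossing is at x = 1; one z-axis crossing is at z = 1.
3. Solving for integer coefficients yields p as stated.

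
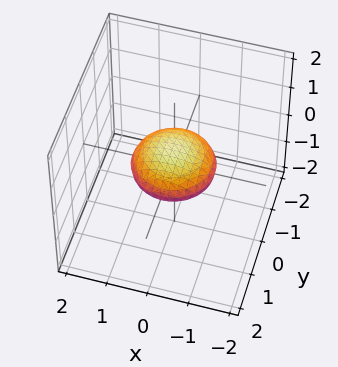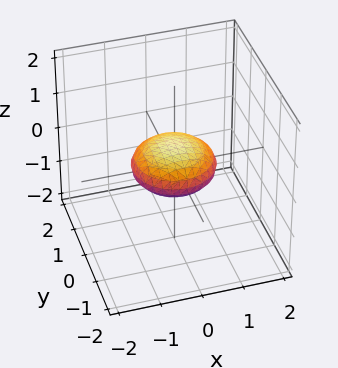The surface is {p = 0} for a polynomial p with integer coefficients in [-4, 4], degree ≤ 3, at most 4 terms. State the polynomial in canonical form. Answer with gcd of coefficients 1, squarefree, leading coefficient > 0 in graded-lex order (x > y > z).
1. Degree: bounded and convex; a quadric, so deg p = 2.
2. Symmetries: mirror symmetry z ↦ −z ⇒ only even powers of z; rotational symmetry about the z-axis ⇒ p depends on x, y only through x² + y².
3. From the axis intercepts and sections: the x-axis gridline crossings are at x ∈ {-1, 1}; among the integer gridlines, it crosses the y-axis at y ∈ {-1, 1}; a circular section at z = 0 has radius exactly 1.
4. The integer polynomial consistent with all of this is the stated p.

x^2 + y^2 + 3*z^2 - 1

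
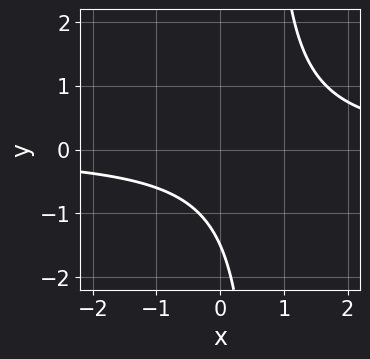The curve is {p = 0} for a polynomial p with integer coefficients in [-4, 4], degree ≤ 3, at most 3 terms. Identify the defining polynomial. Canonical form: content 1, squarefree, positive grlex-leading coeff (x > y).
1. deg p = 2.
2. From the visible intercepts: the curve avoids every integer x-axis point in the box.
3. Together with the visible shape, these determine p as stated.

3*x*y - 2*y - 3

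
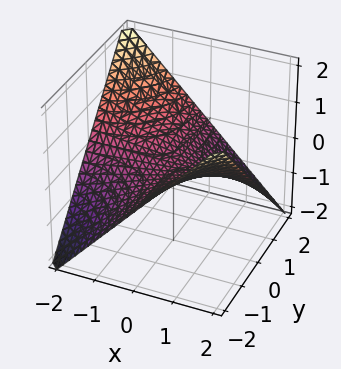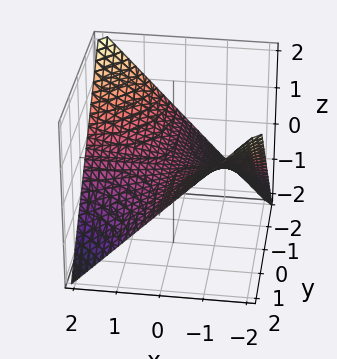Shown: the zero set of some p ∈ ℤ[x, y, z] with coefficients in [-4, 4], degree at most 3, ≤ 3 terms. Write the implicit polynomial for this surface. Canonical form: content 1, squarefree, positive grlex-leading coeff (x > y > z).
First, the degree is 2 — a hyperbolic paraboloid; a quadric.
Next, checking where it meets the axes: the visible x-axis segment lies entirely on the surface; every point of the y-axis in the box is on the surface.
Finally, solving for integer coefficients yields p as stated.

x*y + 2*z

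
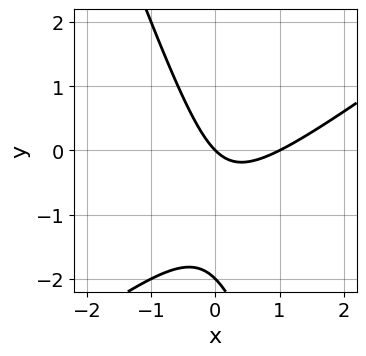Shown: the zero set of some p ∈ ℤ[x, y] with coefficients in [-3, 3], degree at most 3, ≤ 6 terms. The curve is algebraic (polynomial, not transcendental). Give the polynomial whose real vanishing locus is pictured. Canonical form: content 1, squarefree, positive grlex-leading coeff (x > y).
2*x^2 - 2*x*y - y^2 - 2*x - 2*y

Degree: the shape is more complex than any degree-1 curve, so deg p = 2.
Observable constraints: among the integer gridlines, it crosses the y-axis at y ∈ {-2, 0}; among the integer gridlines, it crosses the x-axis at x ∈ {0, 1}.
Solving for integer coefficients yields p as stated.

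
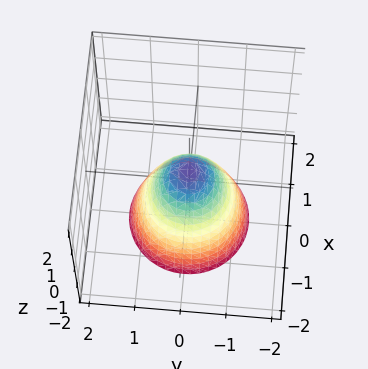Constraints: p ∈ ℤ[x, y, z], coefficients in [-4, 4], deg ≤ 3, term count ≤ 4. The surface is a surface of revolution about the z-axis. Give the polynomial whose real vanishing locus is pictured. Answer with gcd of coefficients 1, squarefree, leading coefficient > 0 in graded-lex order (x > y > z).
3*x^2 + 3*y^2 + 2*z - 1

(a) deg p = 2. No degree-1 surface has this shape.
(b) Symmetries: rotational symmetry about the z-axis ⇒ p depends on x, y only through x² + y².
(c) From the axis intercepts and sections: a circular section at z = -2 has radius between 1 and 2.
(d) Solving for integer coefficients yields p as stated.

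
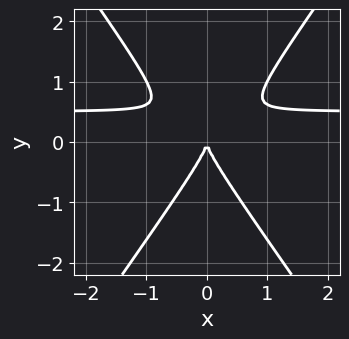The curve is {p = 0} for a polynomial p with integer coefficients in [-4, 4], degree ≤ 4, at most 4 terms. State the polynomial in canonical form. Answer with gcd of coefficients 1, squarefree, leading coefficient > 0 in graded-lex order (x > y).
2*x^2*y - y^3 - x^2

First, deg p = 3. The shape is more complex than any degree-2 curve.
Next, symmetries: mirror symmetry x ↦ −x ⇒ only even powers of x.
Then, from the visible intercepts: it crosses the y-axis at the gridline y = 0; it meets the x-axis at x = 0 (among the integer gridlines).
Finally, solving for integer coefficients yields p as stated.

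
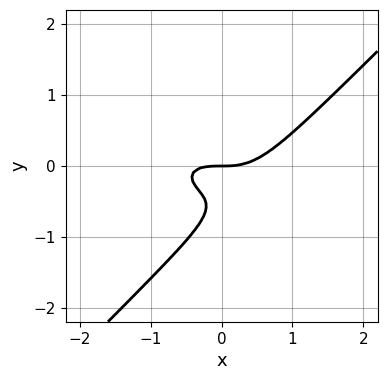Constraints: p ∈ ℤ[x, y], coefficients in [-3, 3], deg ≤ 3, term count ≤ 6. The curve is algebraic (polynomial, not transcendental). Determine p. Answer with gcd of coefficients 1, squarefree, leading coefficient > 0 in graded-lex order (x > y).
x^3 + 2*x*y^2 - 3*y^3 - 3*y^2 - y

(a) Degree: a generic line meets the curve in up to 3 points, so deg p = 3.
(b) Observable constraints: it meets the x-axis at x = 0 (among the integer gridlines); one y-axis crossing is at y = 0.
(c) The integer polynomial consistent with all of this is the stated p.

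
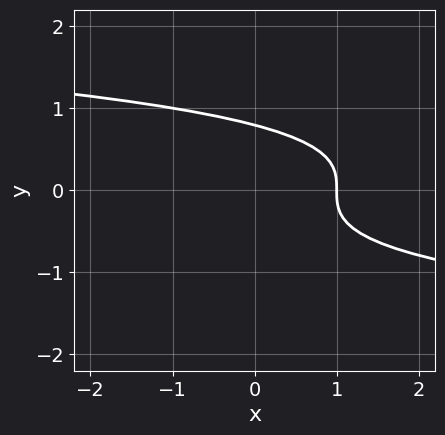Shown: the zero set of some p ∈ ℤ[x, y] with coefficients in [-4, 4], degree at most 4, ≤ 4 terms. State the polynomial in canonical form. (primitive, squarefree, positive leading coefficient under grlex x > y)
(a) The degree is 3 — a generic line meets the curve in up to 3 points.
(b) From the visible intercepts: one x-axis crossing is at x = 1.
(c) Matching integer coefficients to the picture gives p.

2*y^3 + x - 1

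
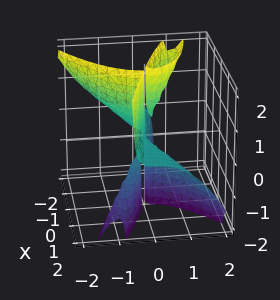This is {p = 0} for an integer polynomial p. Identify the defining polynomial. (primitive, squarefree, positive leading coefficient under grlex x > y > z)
x^2*z + 3*x*y*z + 3*y^3

1. There are 3 components.
2. deg p = 3.
3. Reading off the gridlines: it crosses the y-axis at the gridline y = 0; every point of the x-axis in the box is on the surface; every point of the z-axis in the box is on the surface.
4. Solving for integer coefficients yields p as stated.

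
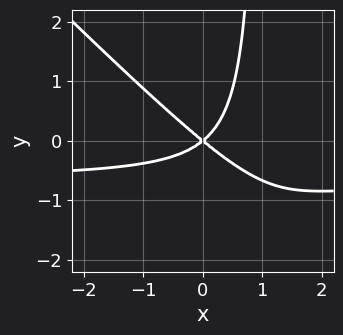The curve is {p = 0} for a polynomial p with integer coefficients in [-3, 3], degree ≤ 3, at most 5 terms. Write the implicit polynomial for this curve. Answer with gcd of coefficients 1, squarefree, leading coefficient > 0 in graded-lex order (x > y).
First, deg p = 3. No degree-2 curve has this shape.
Then, from the visible intercepts: one y-axis crossing is at y = 0; it meets the x-axis at x = 0 (among the integer gridlines).
Finally, putting this together gives p.

3*x^2*y + 3*x*y^2 + 2*x^2 - 3*y^2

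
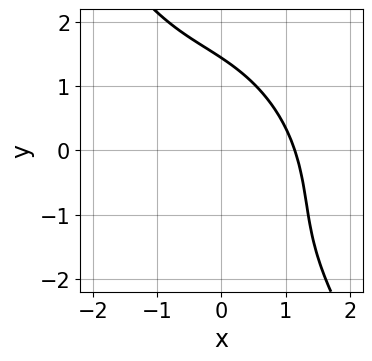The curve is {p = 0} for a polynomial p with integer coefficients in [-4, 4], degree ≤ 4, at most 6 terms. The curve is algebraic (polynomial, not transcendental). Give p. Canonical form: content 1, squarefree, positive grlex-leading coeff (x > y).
2*x^3 + 2*x^2*y + 2*x*y^2 + y^3 - 3

1. The degree is 3 — no degree-2 curve has this shape.
2. The integer polynomial consistent with all of this is the stated p.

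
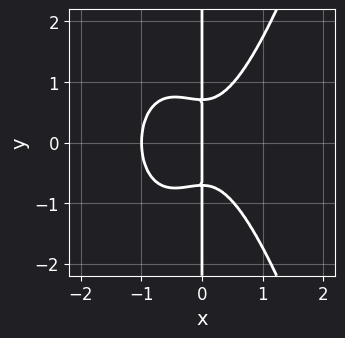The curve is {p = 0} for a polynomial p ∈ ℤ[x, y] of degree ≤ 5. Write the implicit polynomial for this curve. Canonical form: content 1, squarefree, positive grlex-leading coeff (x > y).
3*x^4 + 2*x^3 - 2*x*y^2 + x

Degree: no degree-3 curve has this shape, so deg p = 4.
Symmetries: the y ↦ −y reflection is a symmetry, so y appears only in even powers.
Checking where it meets the axes: every point of the y-axis in the box is on the curve; the x-axis gridline crossings are at x ∈ {-1, 0}.
Putting this together gives p.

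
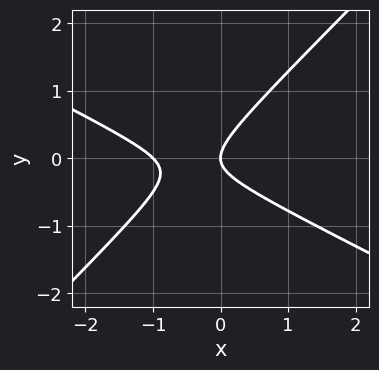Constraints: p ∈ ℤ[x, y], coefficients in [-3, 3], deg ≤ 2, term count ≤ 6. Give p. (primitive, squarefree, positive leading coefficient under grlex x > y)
x^2 + x*y - 2*y^2 + x

First, the degree is 2 — the shape is more complex than any degree-1 curve.
Next, from the axis intercepts and sections: the x-axis gridline crossings are at x ∈ {-1, 0}; one y-axis crossing is at y = 0.
Finally, together with the visible shape, these determine p as stated.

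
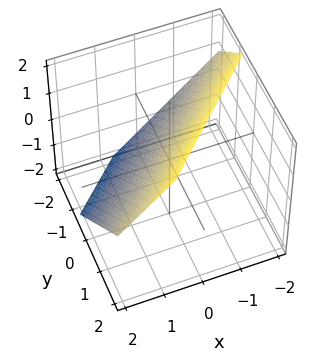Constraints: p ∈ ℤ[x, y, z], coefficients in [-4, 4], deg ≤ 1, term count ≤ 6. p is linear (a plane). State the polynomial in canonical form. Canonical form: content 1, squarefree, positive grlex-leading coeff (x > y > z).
Degree: the surface is flat (a plane), so deg p = 1.
The integer polynomial consistent with all of this is the stated p.

3*x - 3*y + 3*z - 2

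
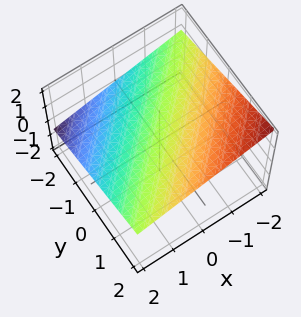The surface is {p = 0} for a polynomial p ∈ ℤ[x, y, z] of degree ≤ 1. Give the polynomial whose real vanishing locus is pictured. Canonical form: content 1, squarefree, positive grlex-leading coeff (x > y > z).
x - y + 3*z - 2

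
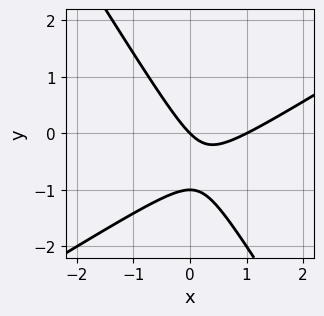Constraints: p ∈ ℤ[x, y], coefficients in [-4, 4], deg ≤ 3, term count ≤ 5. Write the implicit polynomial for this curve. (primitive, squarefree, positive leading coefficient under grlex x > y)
x^2 - x*y - y^2 - x - y

First, degree: no degree-1 curve has this shape, so deg p = 2.
Then, observable constraints: among the integer gridlines, it crosses the x-axis at x ∈ {0, 1}; the y-axis gridline crossings are at y ∈ {-1, 0}.
Finally, the integer polynomial consistent with all of this is the stated p.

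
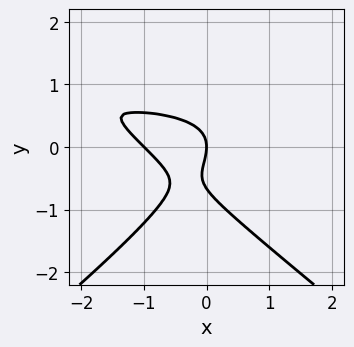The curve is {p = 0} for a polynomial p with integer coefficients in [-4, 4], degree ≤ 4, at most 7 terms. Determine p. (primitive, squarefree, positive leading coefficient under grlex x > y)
2*x^2*y - 3*y^3 - 2*x^2 - 2*y^2 - 2*x

First, deg p = 3. A generic line meets the curve in up to 3 points.
Then, against the integer gridlines: it crosses the y-axis at the gridline y = 0; among the integer gridlines, it crosses the x-axis at x ∈ {-1, 0}.
Finally, these observations pin down the coefficients.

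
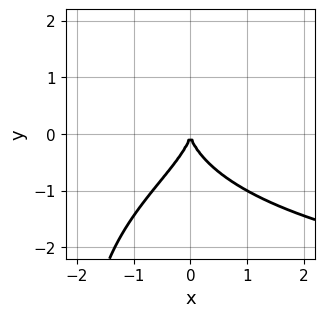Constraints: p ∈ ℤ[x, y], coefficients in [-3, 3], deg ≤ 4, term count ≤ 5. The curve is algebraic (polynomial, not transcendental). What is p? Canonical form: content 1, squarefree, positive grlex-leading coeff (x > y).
The degree is 4 — no degree-3 curve has this shape.
Checking where it meets the axes: it crosses the x-axis at the gridline x = 0; one y-axis crossing is at y = 0.
Assembling these constraints gives the stated polynomial.

x*y^3 + 2*y^3 + 3*x^2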